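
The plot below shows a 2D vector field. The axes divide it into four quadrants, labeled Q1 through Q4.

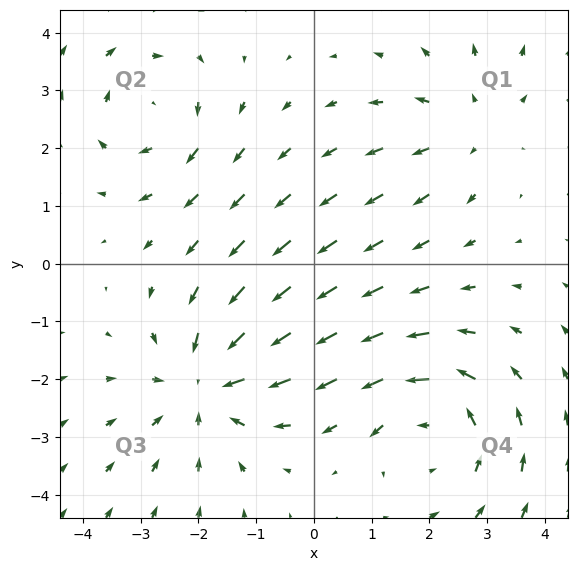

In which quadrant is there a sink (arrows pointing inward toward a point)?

The sink sits at approximately (-1.8, -2.1), which lies in quadrant Q3. The divergence there is about -4, negative as expected for a sink.

Q3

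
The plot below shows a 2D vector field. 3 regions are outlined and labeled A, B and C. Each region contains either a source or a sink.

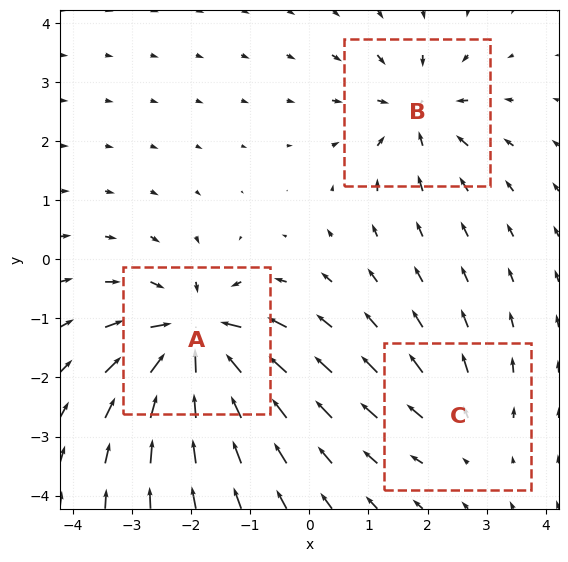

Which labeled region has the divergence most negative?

A

Divergence at each region's feature centre — A: about -6, B: about -4, C: about +2. Region A is most negative.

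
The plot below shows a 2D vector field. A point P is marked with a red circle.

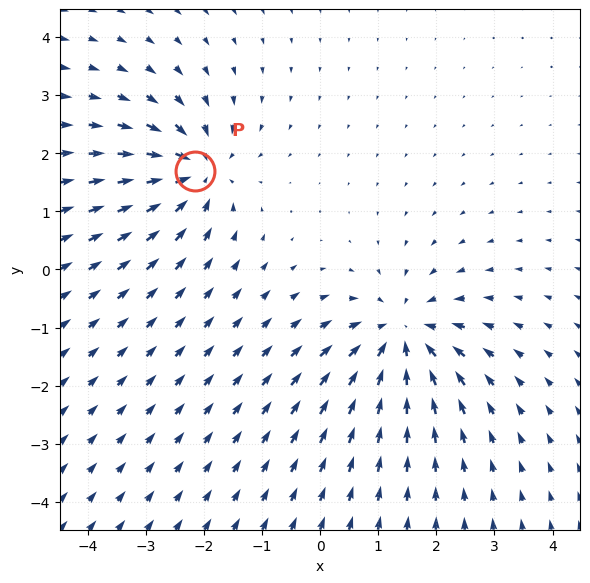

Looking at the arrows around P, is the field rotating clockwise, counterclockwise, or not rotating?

Near P at (-2.1, 1.7) the arrows show no circulation. The curl there is ≈0.

not rotating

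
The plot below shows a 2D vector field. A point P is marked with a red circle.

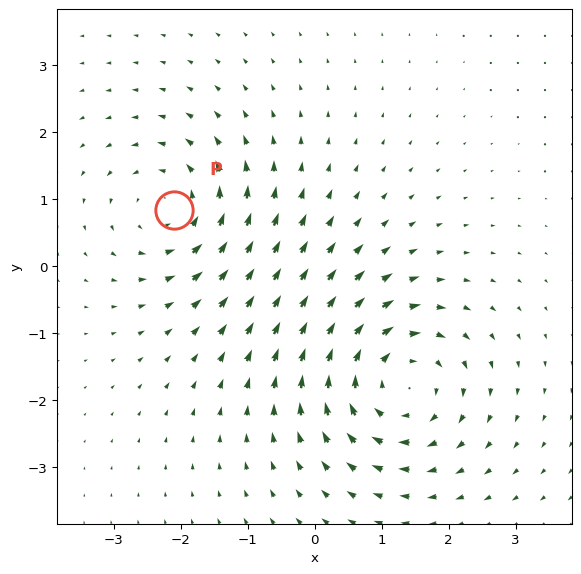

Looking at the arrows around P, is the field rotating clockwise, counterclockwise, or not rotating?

counterclockwise

Near P at (-2.1, 0.8) the arrows circulate counterclockwise. The curl (z-component) there is about +4; positive curl means counterclockwise rotation.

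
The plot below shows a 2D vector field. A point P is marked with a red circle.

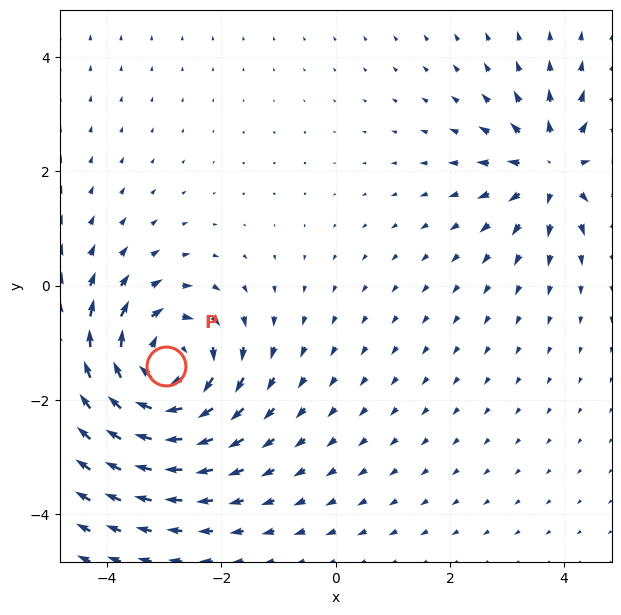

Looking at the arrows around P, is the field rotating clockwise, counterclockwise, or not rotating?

clockwise

Near P at (-3.0, -1.4) the arrows circulate clockwise. The curl (z-component) there is about -5; negative curl means clockwise rotation.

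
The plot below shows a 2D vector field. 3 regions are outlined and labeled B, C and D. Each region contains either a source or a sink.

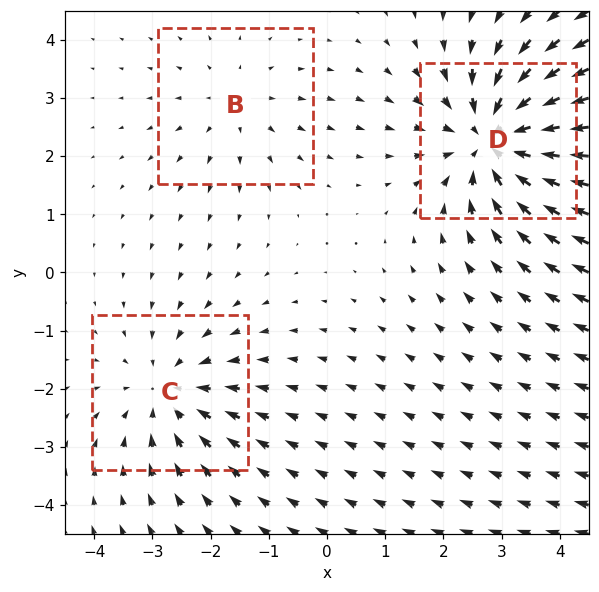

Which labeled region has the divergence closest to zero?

B

Divergence at each region's feature centre — B: about +2, C: about -3, D: about -5. Region B is closest to zero.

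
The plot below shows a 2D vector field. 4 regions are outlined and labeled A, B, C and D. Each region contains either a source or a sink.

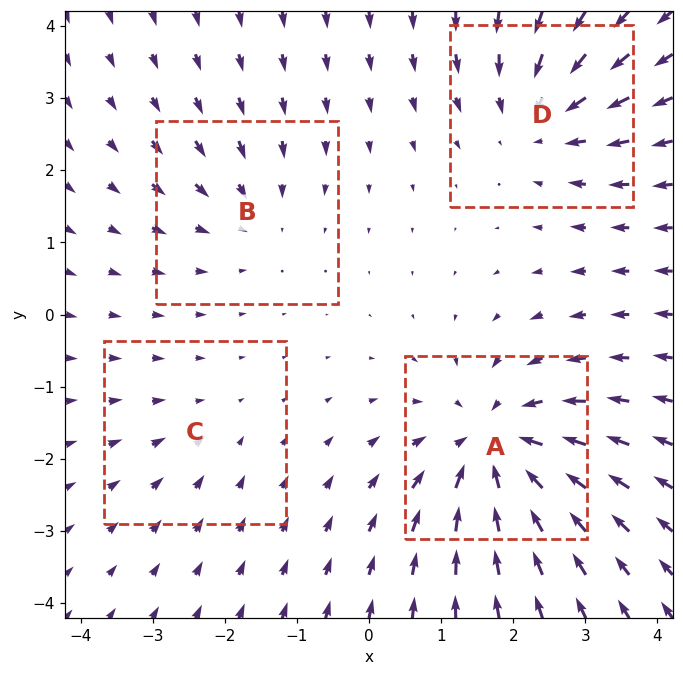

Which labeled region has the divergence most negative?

Divergence at each region's feature centre — A: about -7, B: about -3, C: about -2, D: about -5. Region A is most negative.

A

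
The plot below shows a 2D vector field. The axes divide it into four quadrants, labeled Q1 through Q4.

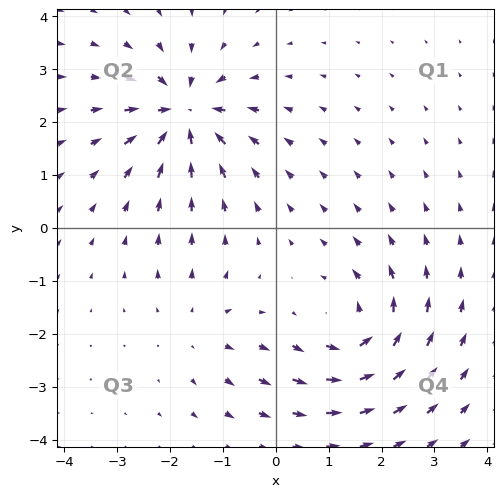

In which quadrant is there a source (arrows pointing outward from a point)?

The source sits at approximately (-1.4, -1.9), which lies in quadrant Q3. The divergence there is about +2, positive as expected for a source.

Q3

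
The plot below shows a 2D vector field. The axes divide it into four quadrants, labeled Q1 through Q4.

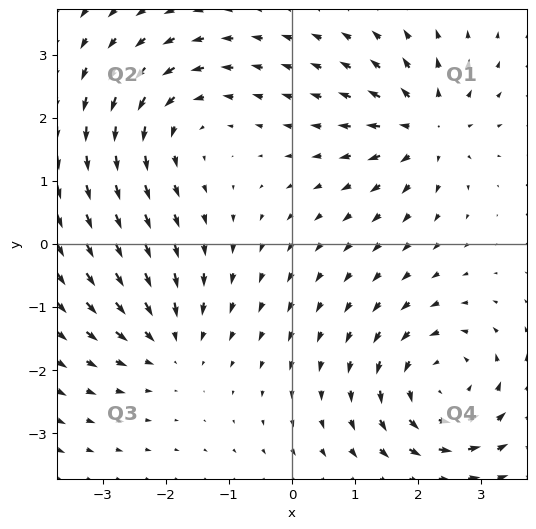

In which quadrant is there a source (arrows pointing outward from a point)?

Q1

The source sits at approximately (2.1, 1.8), which lies in quadrant Q1. The divergence there is about +5, positive as expected for a source.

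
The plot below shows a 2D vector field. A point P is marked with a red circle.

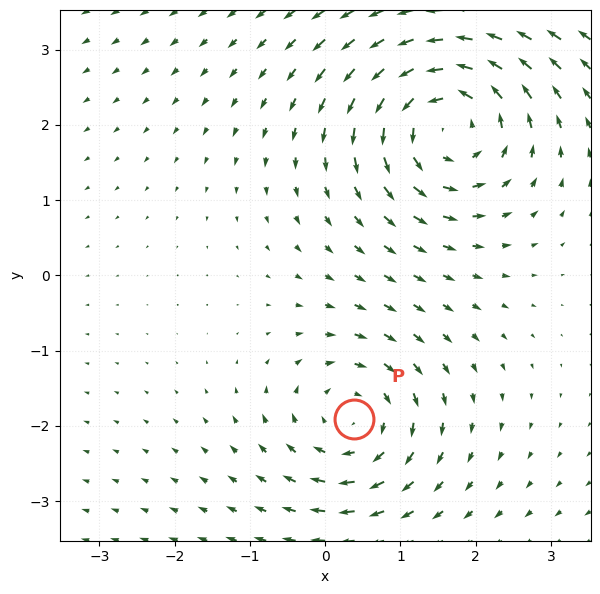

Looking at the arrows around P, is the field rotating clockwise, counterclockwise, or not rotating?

Near P at (0.4, -1.9) the arrows circulate clockwise. The curl (z-component) there is about -4; negative curl means clockwise rotation.

clockwise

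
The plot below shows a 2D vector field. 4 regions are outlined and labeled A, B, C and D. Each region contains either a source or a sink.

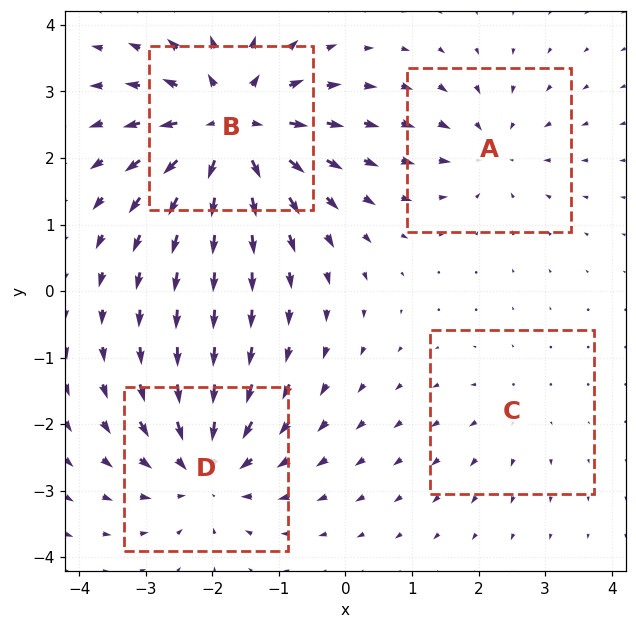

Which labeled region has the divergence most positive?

Divergence at each region's feature centre — A: about -4, B: about +8, C: about +2, D: about -5. Region B is most positive.

B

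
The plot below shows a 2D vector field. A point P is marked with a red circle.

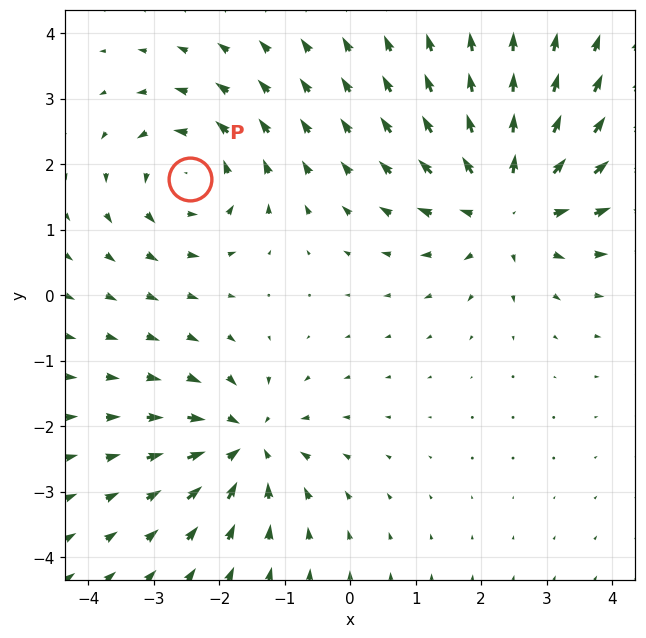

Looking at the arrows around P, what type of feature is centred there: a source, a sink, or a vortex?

vortex

At P (-2.5, 1.8) the arrows circulate counterclockwise. Divergence ≈0, curl about +3 — near-zero divergence with nonzero curl is a vortex.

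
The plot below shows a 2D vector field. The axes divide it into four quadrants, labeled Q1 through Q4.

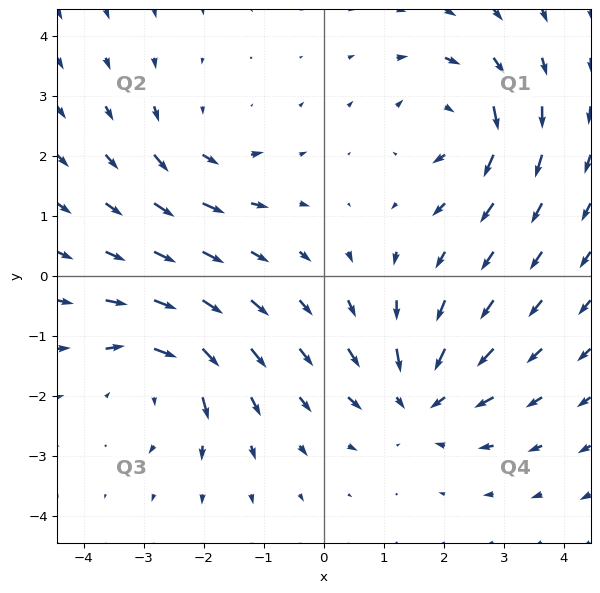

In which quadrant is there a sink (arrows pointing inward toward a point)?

The sink sits at approximately (1.6, -2.0), which lies in quadrant Q4. The divergence there is about -5, negative as expected for a sink.

Q4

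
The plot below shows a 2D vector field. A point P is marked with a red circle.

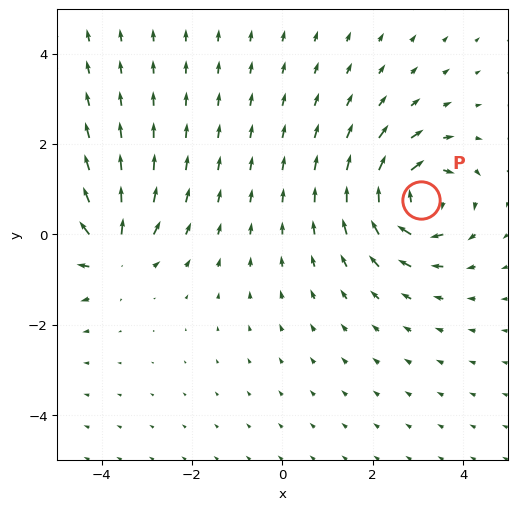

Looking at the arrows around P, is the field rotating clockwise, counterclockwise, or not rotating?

Near P at (3.1, 0.8) the arrows circulate clockwise. The curl (z-component) there is about -6; negative curl means clockwise rotation.

clockwise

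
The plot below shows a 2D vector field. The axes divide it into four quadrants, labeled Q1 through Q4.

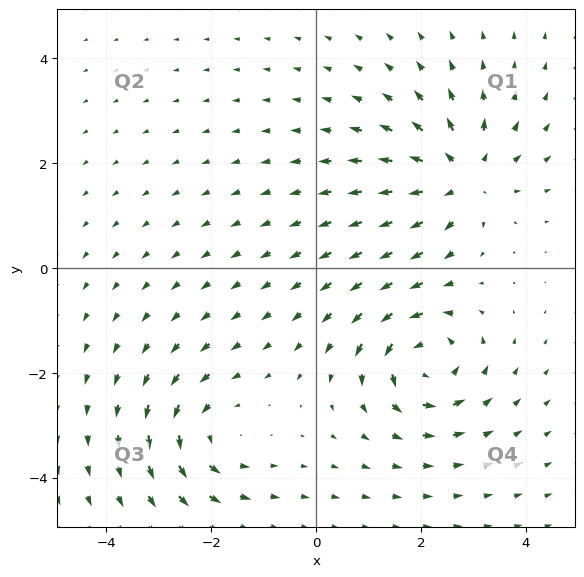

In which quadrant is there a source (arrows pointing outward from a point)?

Q1

The source sits at approximately (2.8, 1.7), which lies in quadrant Q1. The divergence there is about +5, positive as expected for a source.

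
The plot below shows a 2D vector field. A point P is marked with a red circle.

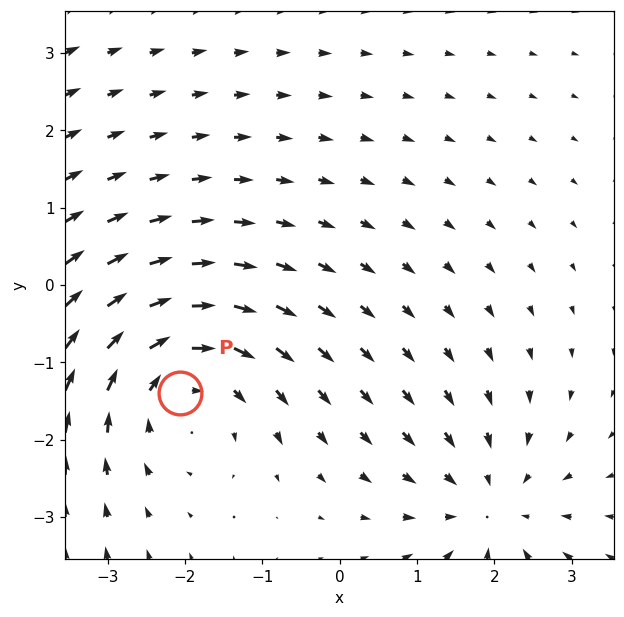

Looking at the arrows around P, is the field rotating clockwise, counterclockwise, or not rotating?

Near P at (-2.1, -1.4) the arrows circulate clockwise. The curl (z-component) there is about -3; negative curl means clockwise rotation.

clockwise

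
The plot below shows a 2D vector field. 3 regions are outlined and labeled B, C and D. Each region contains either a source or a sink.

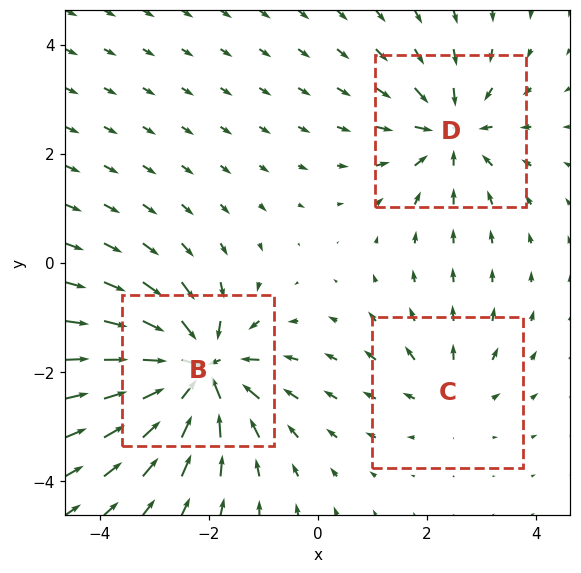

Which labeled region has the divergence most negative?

Divergence at each region's feature centre — B: about -6, C: about +2, D: about -4. Region B is most negative.

B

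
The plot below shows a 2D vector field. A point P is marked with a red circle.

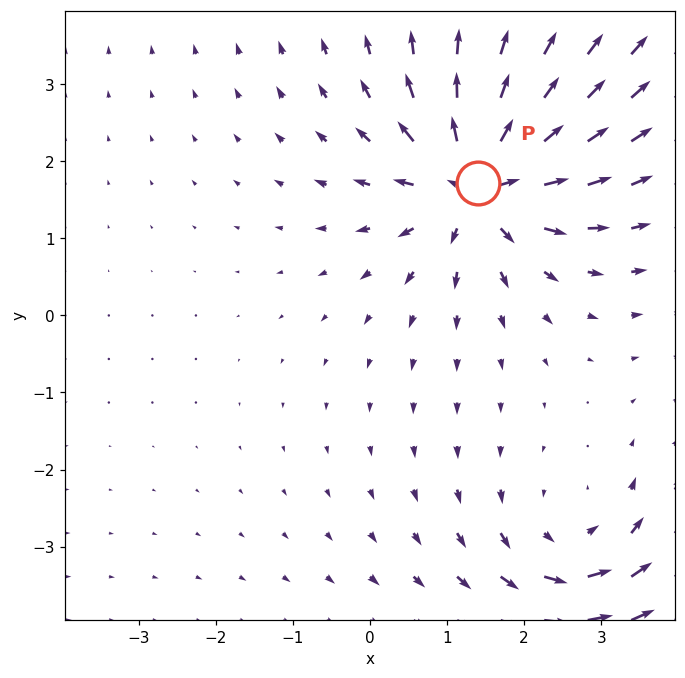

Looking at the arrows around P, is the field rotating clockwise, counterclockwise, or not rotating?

Near P at (1.4, 1.7) the arrows show no circulation. The curl there is ≈0.

not rotating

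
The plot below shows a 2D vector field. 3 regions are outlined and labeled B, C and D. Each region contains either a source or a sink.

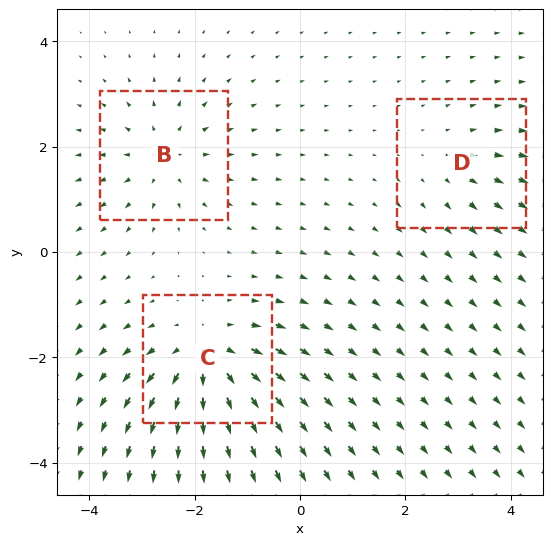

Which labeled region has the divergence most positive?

Divergence at each region's feature centre — B: about +3, C: about +5, D: about +2. Region C is most positive.

C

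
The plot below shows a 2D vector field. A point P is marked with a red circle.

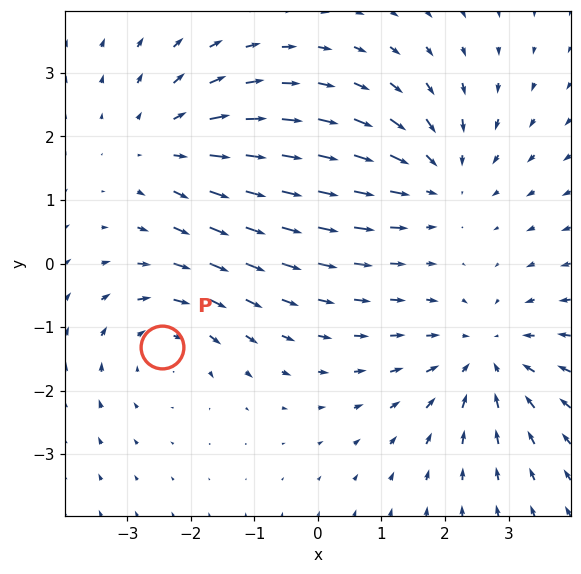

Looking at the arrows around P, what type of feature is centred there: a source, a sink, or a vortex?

vortex

At P (-2.5, -1.3) the arrows circulate clockwise. Divergence ≈0, curl about -4 — near-zero divergence with nonzero curl is a vortex.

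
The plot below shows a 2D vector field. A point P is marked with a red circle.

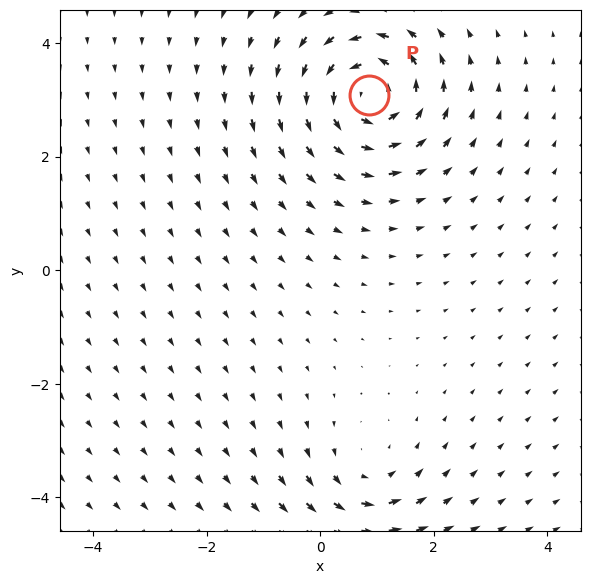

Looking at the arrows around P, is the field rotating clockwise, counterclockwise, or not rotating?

Near P at (0.9, 3.1) the arrows circulate counterclockwise. The curl (z-component) there is about +6; positive curl means counterclockwise rotation.

counterclockwise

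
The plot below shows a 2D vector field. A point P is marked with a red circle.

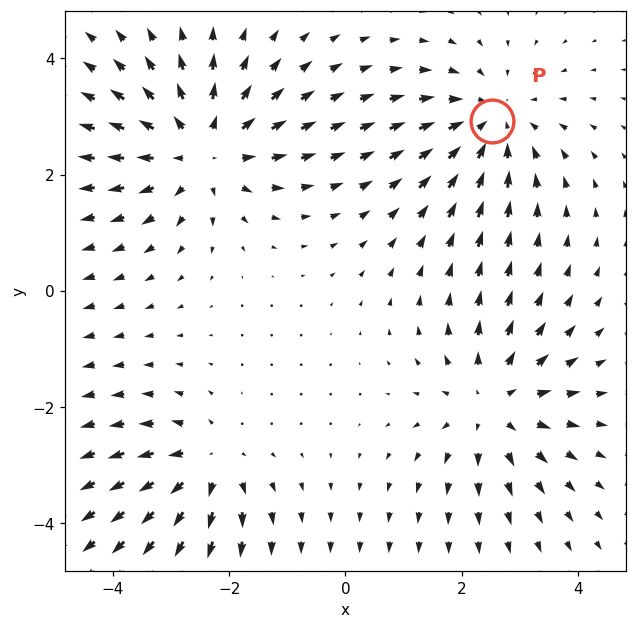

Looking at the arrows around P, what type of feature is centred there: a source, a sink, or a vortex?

At P (2.5, 2.9) the arrows converge inward. Divergence about -3, curl ≈0 — negative divergence with near-zero curl is a sink.

sink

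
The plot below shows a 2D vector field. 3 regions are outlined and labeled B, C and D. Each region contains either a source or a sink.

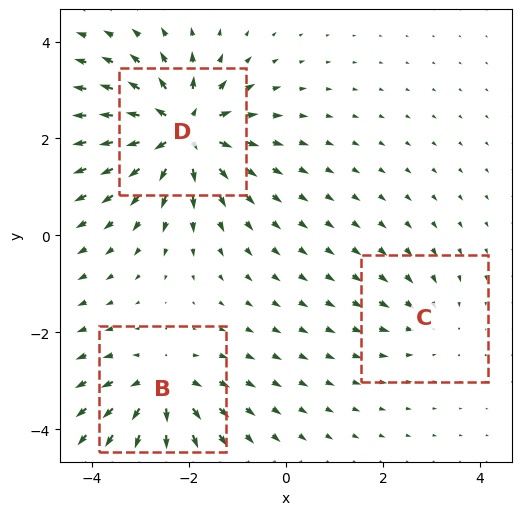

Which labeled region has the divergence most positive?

Divergence at each region's feature centre — B: about +4, C: about -2, D: about +6. Region D is most positive.

D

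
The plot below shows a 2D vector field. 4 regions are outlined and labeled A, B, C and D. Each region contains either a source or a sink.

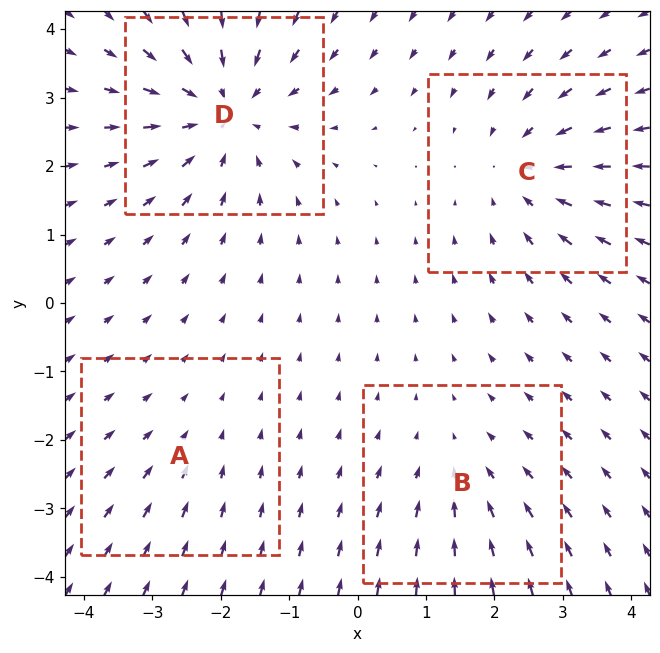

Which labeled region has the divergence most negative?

Divergence at each region's feature centre — A: about -2, B: about -3, C: about -4, D: about -6. Region D is most negative.

D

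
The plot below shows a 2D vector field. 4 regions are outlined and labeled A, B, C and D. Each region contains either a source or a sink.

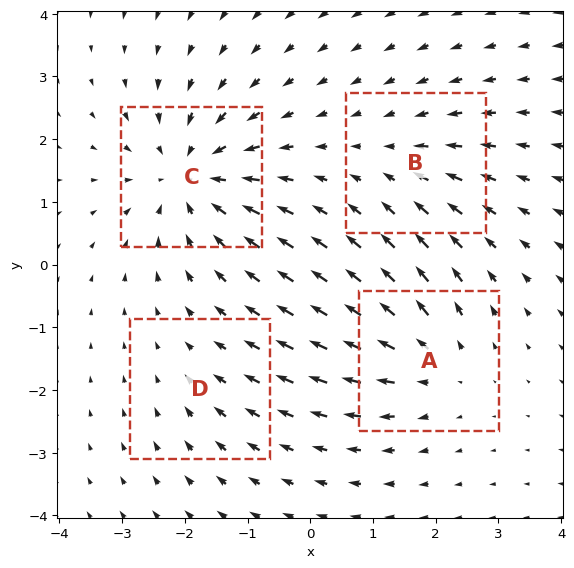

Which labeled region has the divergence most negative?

Divergence at each region's feature centre — A: about +4, B: about -3, C: about -6, D: about -2. Region C is most negative.

C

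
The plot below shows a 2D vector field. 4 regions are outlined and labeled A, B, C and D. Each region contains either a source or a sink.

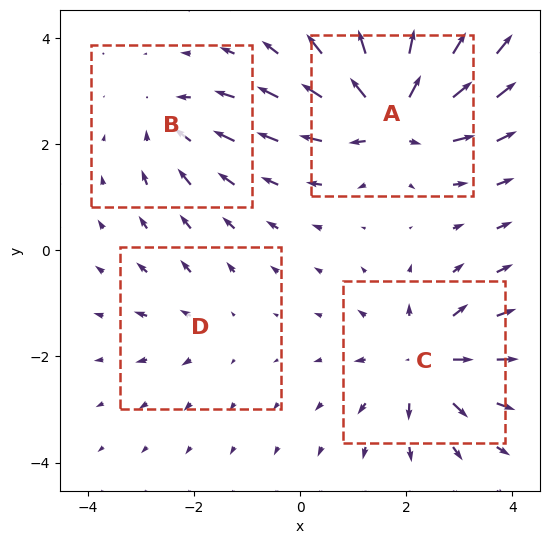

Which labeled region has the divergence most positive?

A

Divergence at each region's feature centre — A: about +7, B: about -3, C: about +5, D: about +2. Region A is most positive.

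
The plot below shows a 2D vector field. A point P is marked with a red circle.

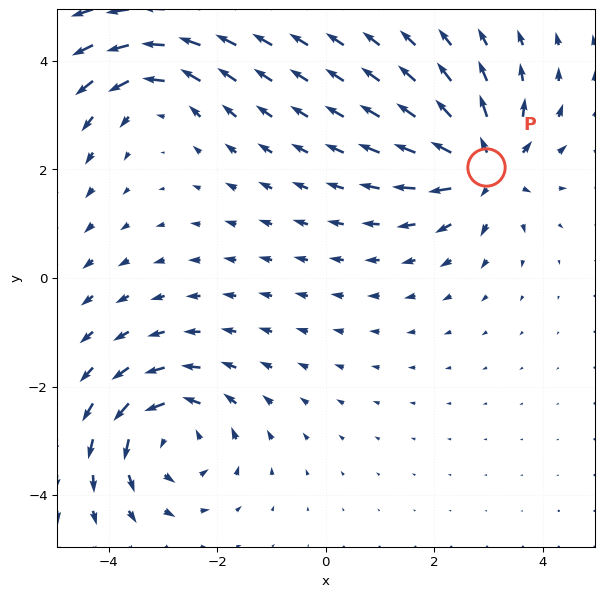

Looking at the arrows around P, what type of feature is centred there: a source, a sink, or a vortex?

source

At P (2.9, 2.0) the arrows spread outward. Divergence about +5, curl ≈0 — positive divergence with near-zero curl is a source.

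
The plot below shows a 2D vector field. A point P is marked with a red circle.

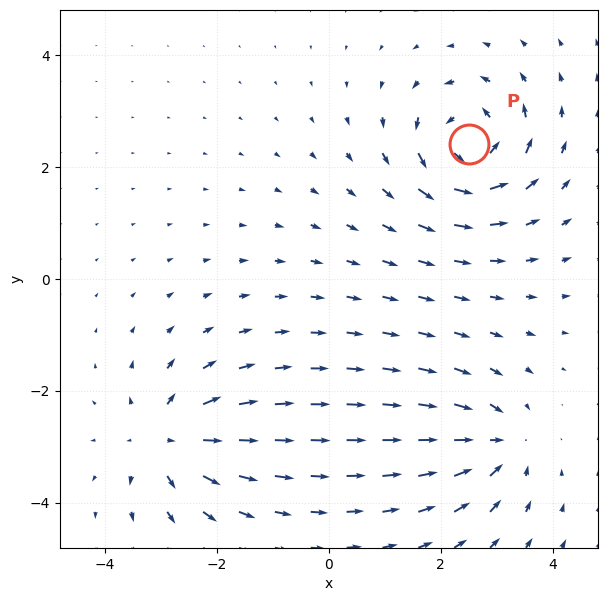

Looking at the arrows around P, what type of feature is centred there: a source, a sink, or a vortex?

vortex

At P (2.5, 2.4) the arrows circulate counterclockwise. Divergence ≈0, curl about +7 — near-zero divergence with nonzero curl is a vortex.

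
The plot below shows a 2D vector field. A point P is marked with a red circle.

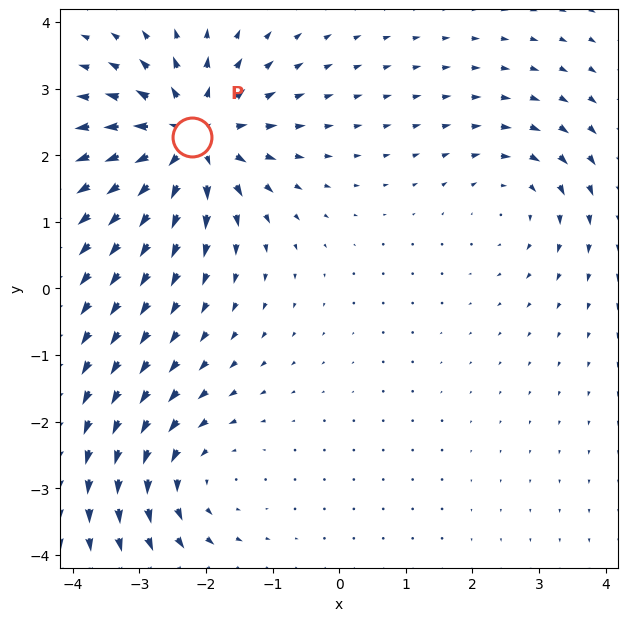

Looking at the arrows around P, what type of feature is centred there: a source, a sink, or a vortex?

At P (-2.2, 2.3) the arrows spread outward. Divergence about +6, curl ≈0 — positive divergence with near-zero curl is a source.

source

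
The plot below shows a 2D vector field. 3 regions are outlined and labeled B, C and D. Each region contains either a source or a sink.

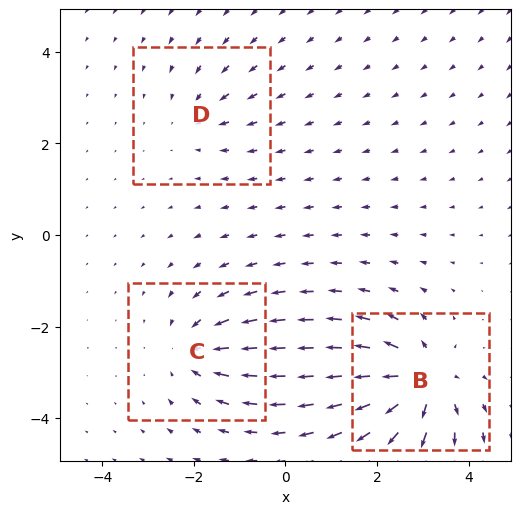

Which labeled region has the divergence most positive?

Divergence at each region's feature centre — B: about +5, C: about -4, D: about -2. Region B is most positive.

B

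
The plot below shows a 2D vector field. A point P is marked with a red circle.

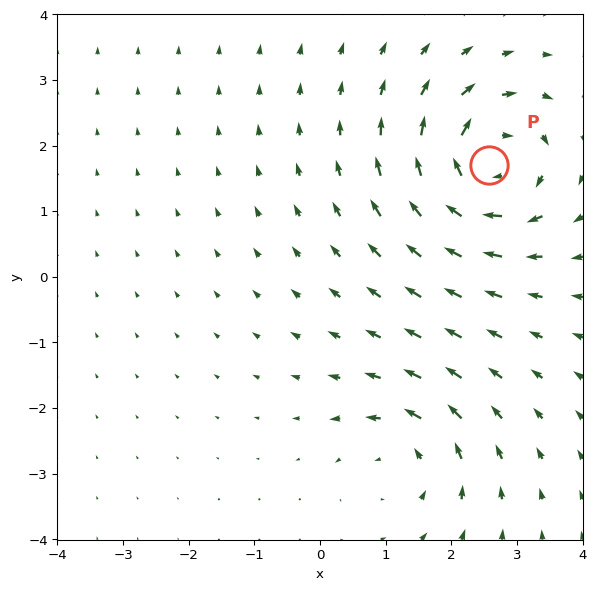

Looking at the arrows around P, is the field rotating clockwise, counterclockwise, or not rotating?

clockwise

Near P at (2.6, 1.7) the arrows circulate clockwise. The curl (z-component) there is about -6; negative curl means clockwise rotation.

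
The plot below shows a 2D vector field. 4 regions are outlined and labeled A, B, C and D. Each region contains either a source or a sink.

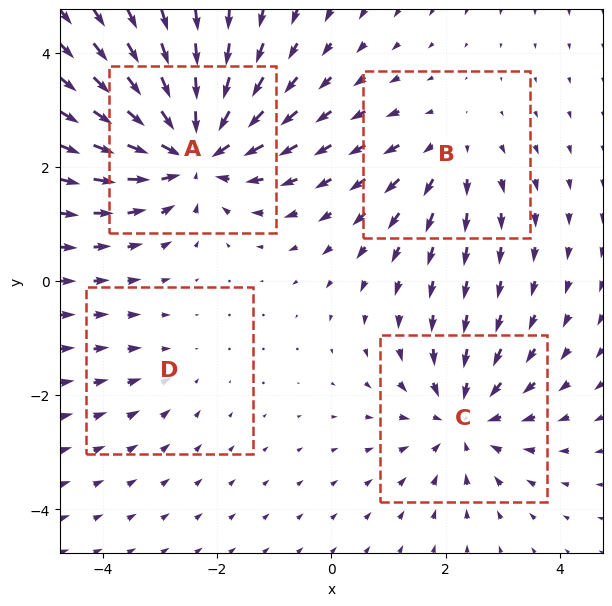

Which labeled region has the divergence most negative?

Divergence at each region's feature centre — A: about -7, B: about +3, C: about -5, D: about -2. Region A is most negative.

A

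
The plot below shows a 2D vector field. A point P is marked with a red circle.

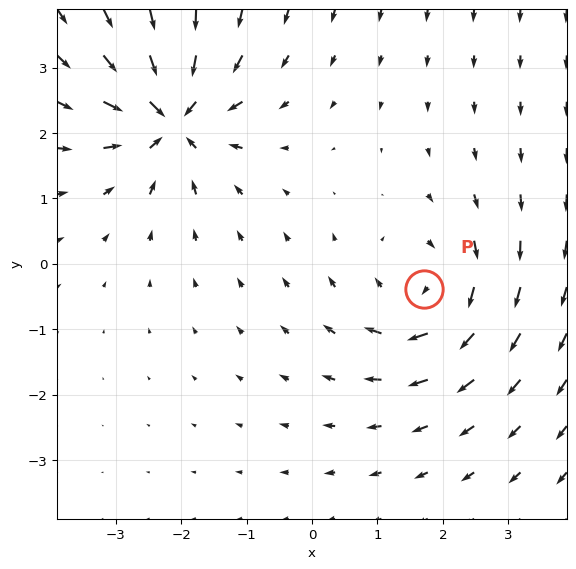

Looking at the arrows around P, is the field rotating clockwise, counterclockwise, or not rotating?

clockwise

Near P at (1.7, -0.4) the arrows circulate clockwise. The curl (z-component) there is about -3; negative curl means clockwise rotation.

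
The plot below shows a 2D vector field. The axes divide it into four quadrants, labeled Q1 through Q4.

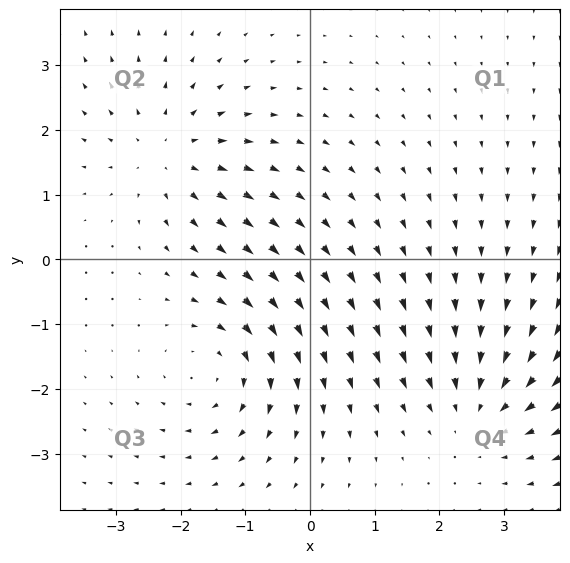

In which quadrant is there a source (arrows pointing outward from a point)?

Q2

The source sits at approximately (-2.2, 1.6), which lies in quadrant Q2. The divergence there is about +4, positive as expected for a source.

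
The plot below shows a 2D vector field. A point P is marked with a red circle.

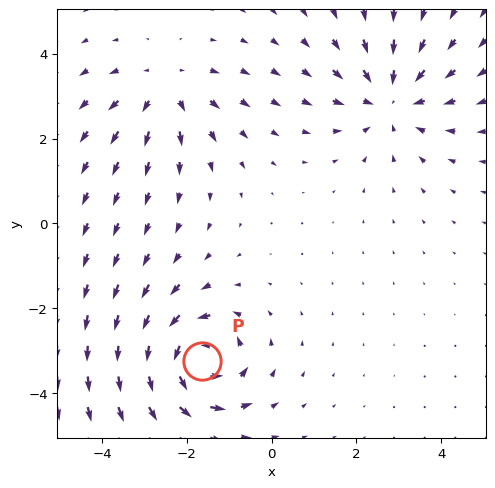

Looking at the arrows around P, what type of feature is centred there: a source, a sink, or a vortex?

vortex

At P (-1.7, -3.2) the arrows circulate counterclockwise. Divergence ≈0, curl about +6 — near-zero divergence with nonzero curl is a vortex.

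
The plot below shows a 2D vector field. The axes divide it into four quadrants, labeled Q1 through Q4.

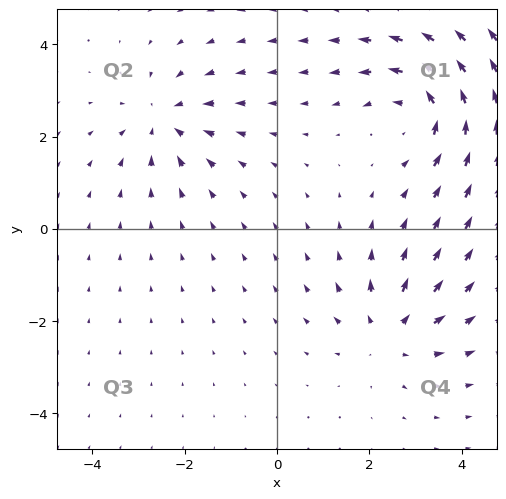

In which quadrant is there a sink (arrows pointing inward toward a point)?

Q2

The sink sits at approximately (-2.4, 2.3), which lies in quadrant Q2. The divergence there is about -4, negative as expected for a sink.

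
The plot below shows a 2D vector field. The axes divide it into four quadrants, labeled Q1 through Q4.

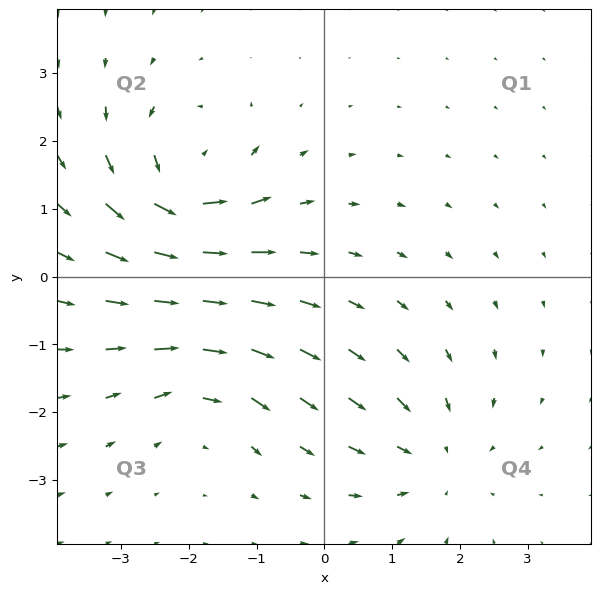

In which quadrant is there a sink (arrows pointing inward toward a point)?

The sink sits at approximately (1.6, -2.7), which lies in quadrant Q4. The divergence there is about -4, negative as expected for a sink.

Q4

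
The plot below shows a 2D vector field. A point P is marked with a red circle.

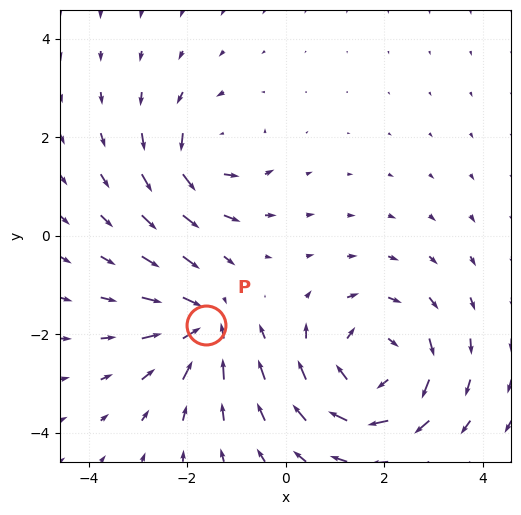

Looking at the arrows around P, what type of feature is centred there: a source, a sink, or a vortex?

sink

At P (-1.6, -1.8) the arrows converge inward. Divergence about -4, curl ≈0 — negative divergence with near-zero curl is a sink.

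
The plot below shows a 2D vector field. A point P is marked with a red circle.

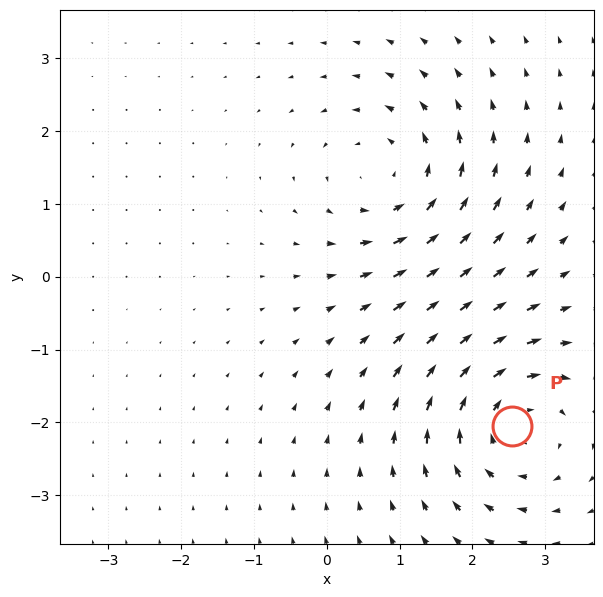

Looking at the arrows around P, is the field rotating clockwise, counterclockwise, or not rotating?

clockwise

Near P at (2.5, -2.1) the arrows circulate clockwise. The curl (z-component) there is about -4; negative curl means clockwise rotation.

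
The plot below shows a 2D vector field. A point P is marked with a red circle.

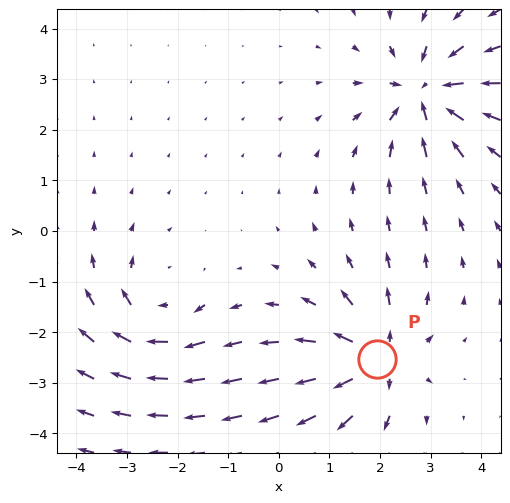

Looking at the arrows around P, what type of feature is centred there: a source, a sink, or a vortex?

source

At P (1.9, -2.5) the arrows spread outward. Divergence about +6, curl ≈0 — positive divergence with near-zero curl is a source.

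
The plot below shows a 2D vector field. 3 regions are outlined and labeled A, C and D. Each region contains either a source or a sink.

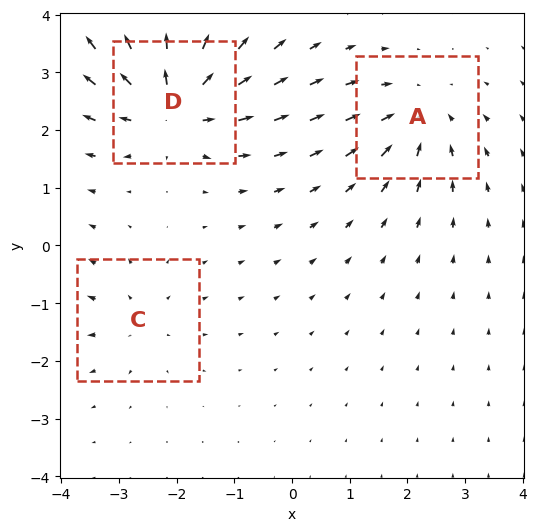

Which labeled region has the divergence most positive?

Divergence at each region's feature centre — A: about -3, C: about +2, D: about +5. Region D is most positive.

D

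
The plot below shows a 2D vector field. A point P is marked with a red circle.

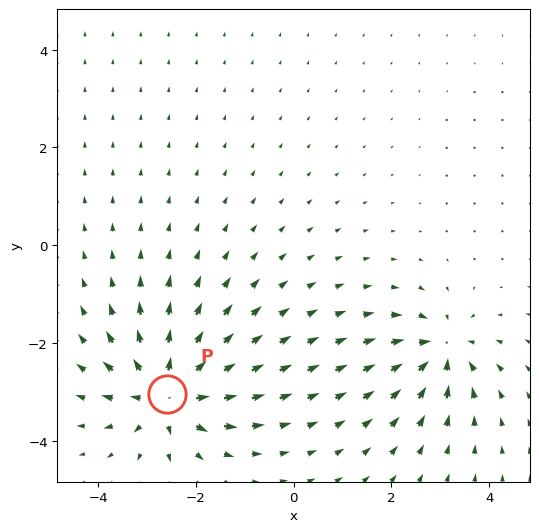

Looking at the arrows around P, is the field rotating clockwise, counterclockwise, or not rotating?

Near P at (-2.6, -3.0) the arrows show no circulation. The curl there is ≈0.

not rotating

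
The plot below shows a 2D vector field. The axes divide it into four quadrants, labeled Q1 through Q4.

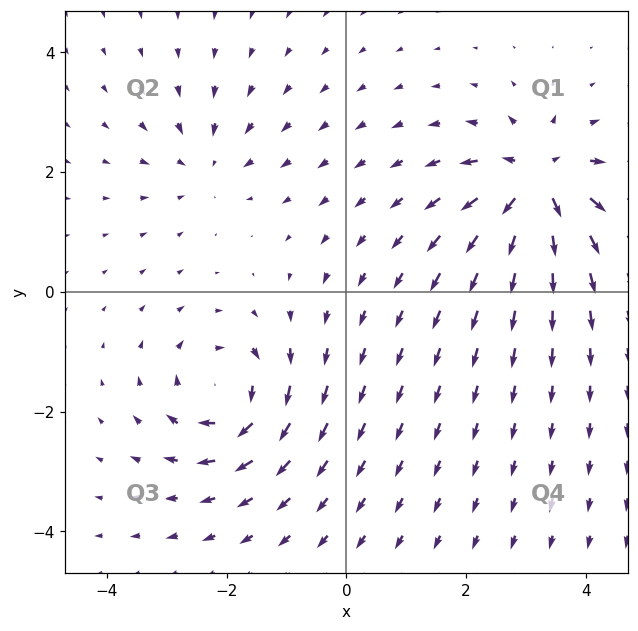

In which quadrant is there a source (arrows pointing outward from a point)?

Q1

The source sits at approximately (3.2, 1.8), which lies in quadrant Q1. The divergence there is about +7, positive as expected for a source.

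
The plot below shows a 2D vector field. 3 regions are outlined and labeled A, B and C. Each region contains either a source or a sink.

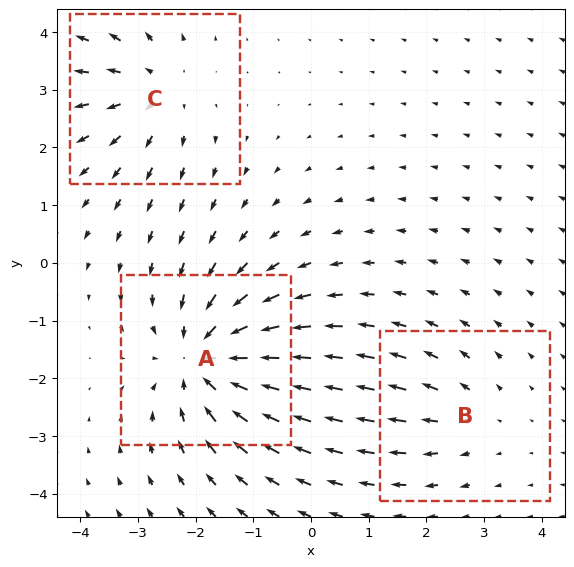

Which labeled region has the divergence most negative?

A

Divergence at each region's feature centre — A: about -4, B: about +2, C: about +3. Region A is most negative.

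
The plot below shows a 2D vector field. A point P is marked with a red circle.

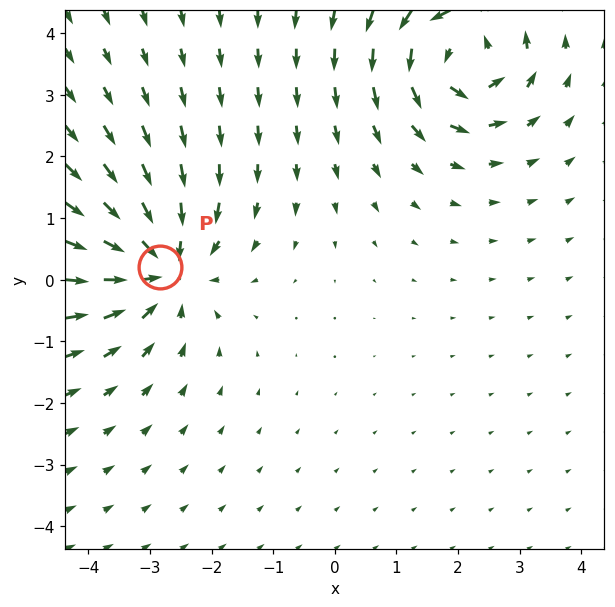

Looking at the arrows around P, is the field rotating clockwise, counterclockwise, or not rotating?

Near P at (-2.8, 0.2) the arrows show no circulation. The curl there is ≈0.

not rotating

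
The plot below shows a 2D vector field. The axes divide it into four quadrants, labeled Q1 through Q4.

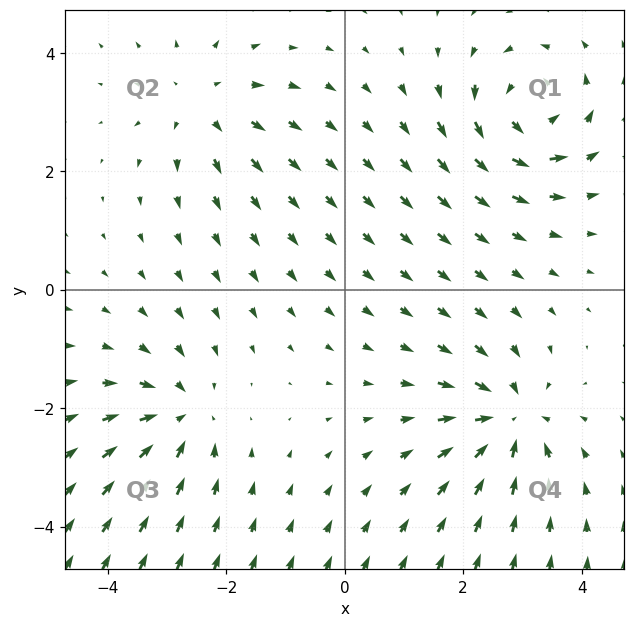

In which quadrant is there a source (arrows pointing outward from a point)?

Q2

The source sits at approximately (-2.4, 3.1), which lies in quadrant Q2. The divergence there is about +4, positive as expected for a source.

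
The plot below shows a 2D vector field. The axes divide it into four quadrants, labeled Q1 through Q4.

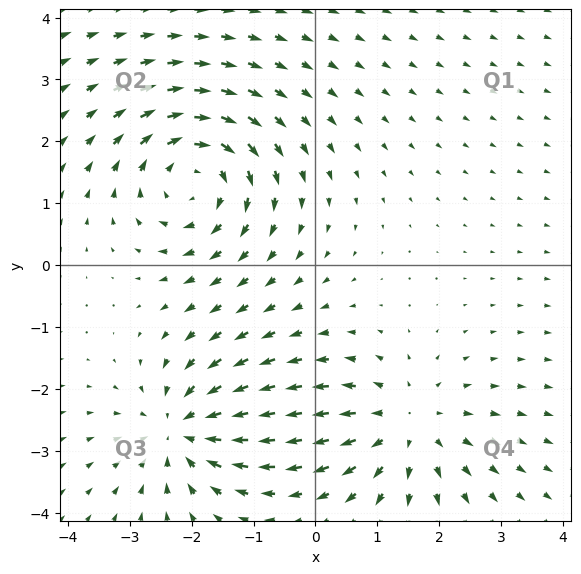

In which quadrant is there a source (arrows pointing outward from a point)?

Q4

The source sits at approximately (1.5, -2.6), which lies in quadrant Q4. The divergence there is about +3, positive as expected for a source.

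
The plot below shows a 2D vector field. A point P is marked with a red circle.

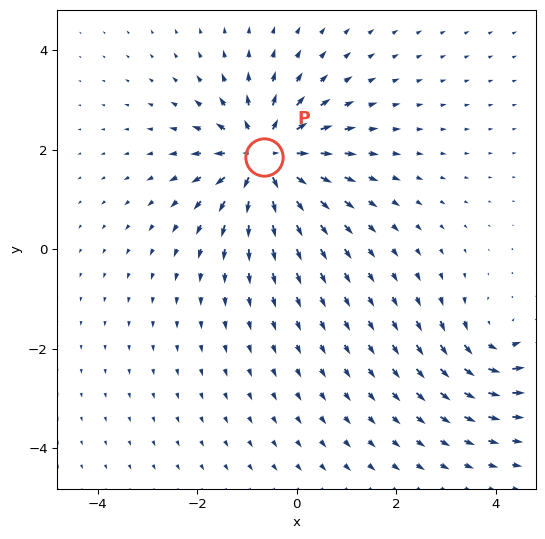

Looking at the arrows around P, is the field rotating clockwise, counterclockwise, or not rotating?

Near P at (-0.7, 1.8) the arrows show no circulation. The curl there is ≈0.

not rotating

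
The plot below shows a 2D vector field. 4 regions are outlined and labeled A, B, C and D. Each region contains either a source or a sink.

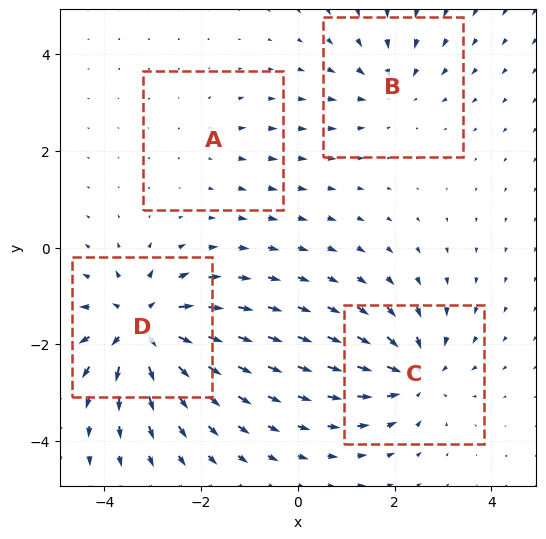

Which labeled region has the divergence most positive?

Divergence at each region's feature centre — A: about +2, B: about -4, C: about -5, D: about +7. Region D is most positive.

D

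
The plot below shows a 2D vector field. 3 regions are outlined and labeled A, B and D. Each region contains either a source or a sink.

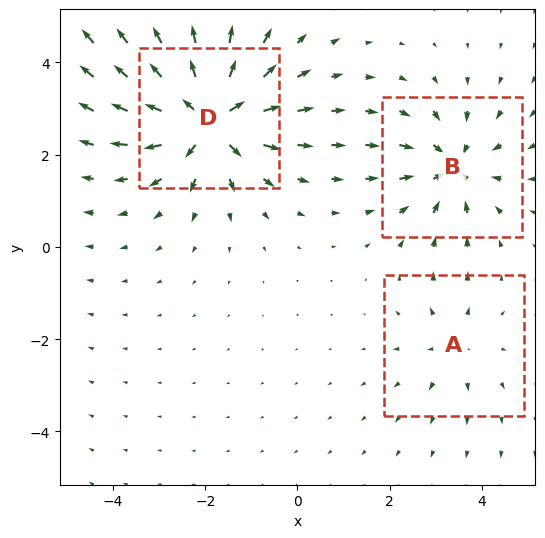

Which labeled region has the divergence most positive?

D

Divergence at each region's feature centre — A: about +2, B: about -4, D: about +6. Region D is most positive.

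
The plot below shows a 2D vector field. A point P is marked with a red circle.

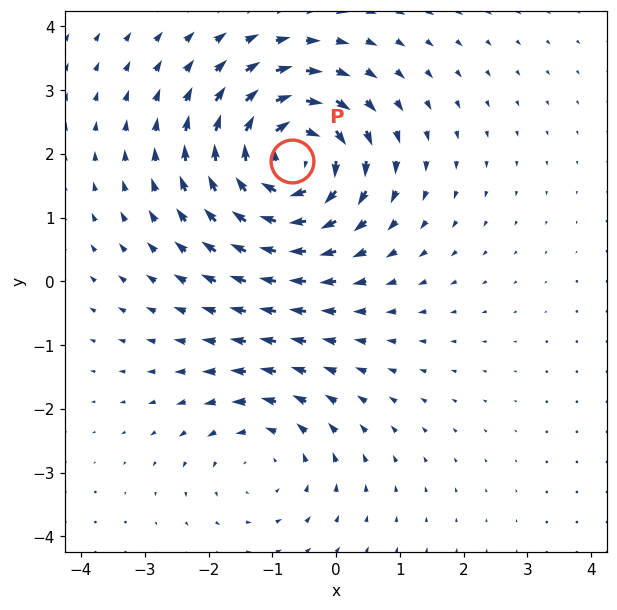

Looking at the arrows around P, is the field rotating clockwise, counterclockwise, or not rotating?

Near P at (-0.7, 1.9) the arrows circulate clockwise. The curl (z-component) there is about -6; negative curl means clockwise rotation.

clockwise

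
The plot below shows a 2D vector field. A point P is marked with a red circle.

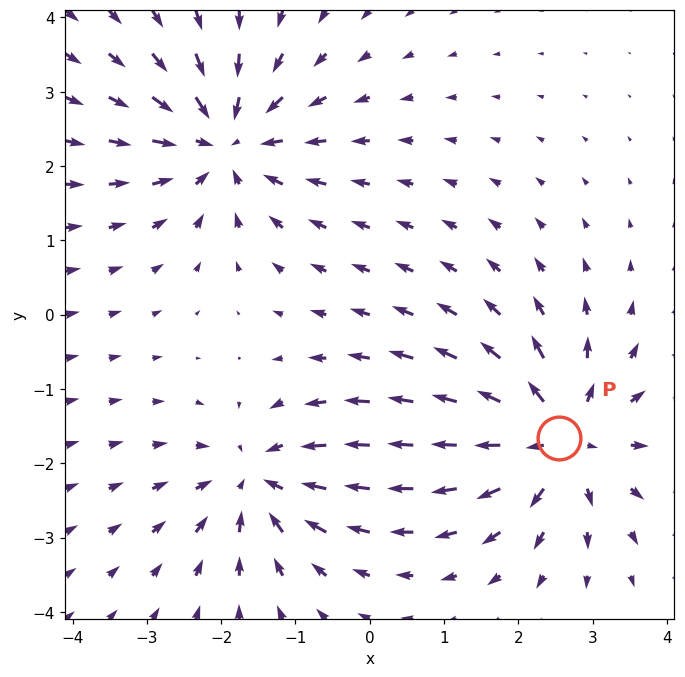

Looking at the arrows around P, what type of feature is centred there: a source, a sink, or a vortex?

At P (2.5, -1.7) the arrows spread outward. Divergence about +5, curl ≈0 — positive divergence with near-zero curl is a source.

source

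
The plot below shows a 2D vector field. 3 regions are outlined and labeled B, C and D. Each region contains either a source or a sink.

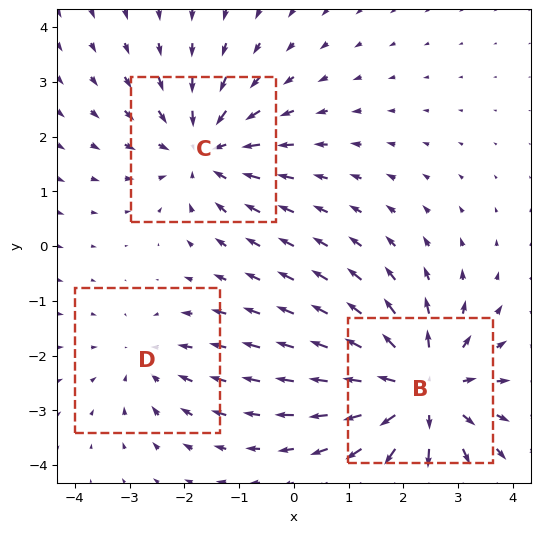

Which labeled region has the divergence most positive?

B

Divergence at each region's feature centre — B: about +4, C: about -3, D: about -2. Region B is most positive.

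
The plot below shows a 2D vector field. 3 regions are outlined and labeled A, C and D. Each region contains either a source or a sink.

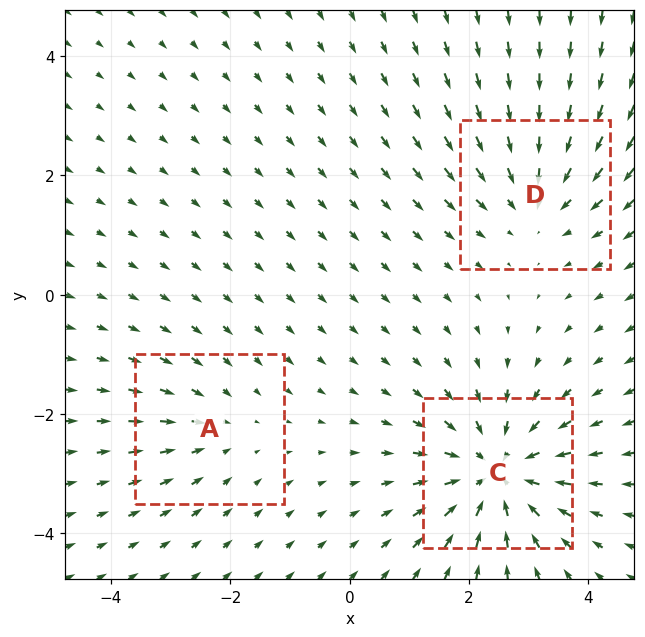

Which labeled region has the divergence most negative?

Divergence at each region's feature centre — A: about -2, C: about -5, D: about -3. Region C is most negative.

C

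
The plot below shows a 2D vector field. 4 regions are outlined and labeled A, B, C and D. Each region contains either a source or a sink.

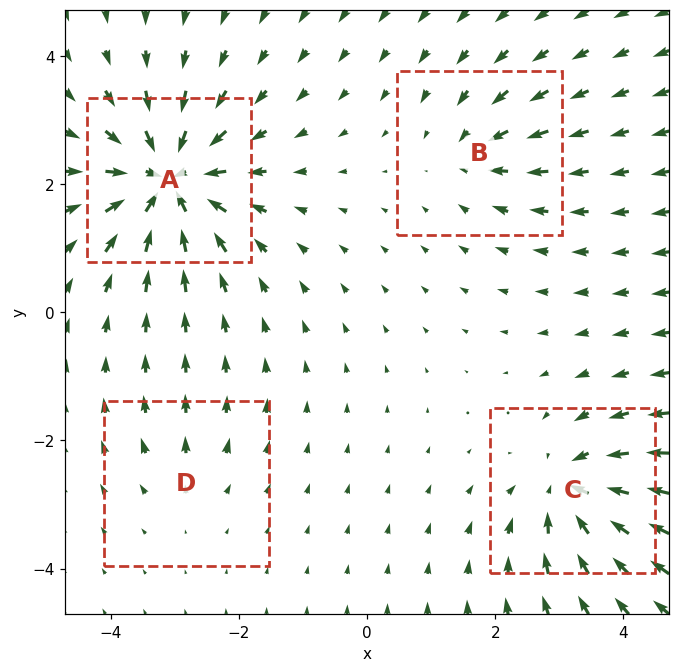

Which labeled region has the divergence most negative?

A

Divergence at each region's feature centre — A: about -9, B: about -4, C: about -7, D: about +2. Region A is most negative.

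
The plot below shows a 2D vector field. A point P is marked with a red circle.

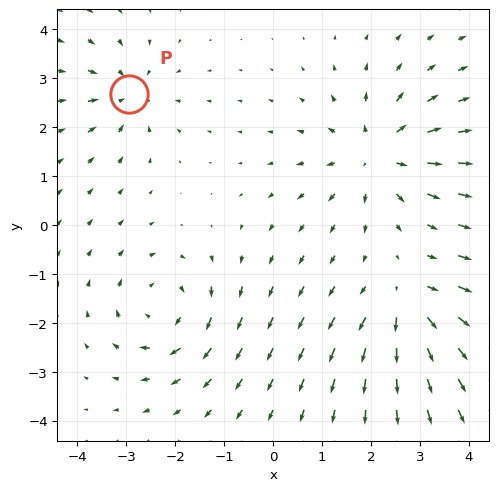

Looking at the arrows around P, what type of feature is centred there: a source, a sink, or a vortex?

sink

At P (-2.9, 2.7) the arrows converge inward. Divergence about -4, curl ≈0 — negative divergence with near-zero curl is a sink.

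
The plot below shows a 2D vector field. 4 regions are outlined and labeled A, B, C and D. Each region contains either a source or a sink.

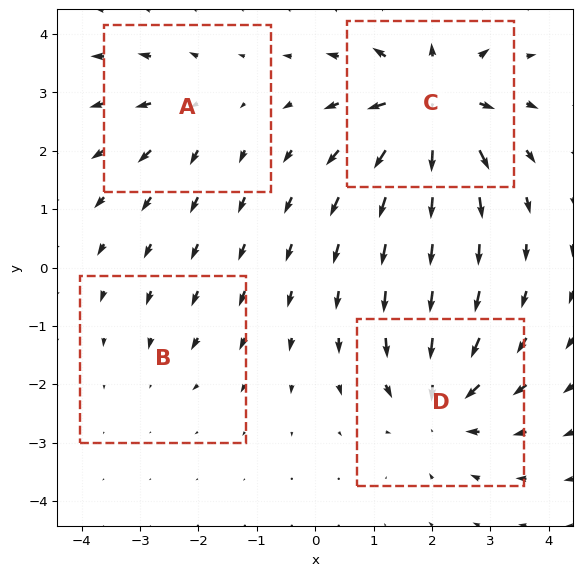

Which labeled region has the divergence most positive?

C

Divergence at each region's feature centre — A: about +3, B: about -2, C: about +7, D: about -5. Region C is most positive.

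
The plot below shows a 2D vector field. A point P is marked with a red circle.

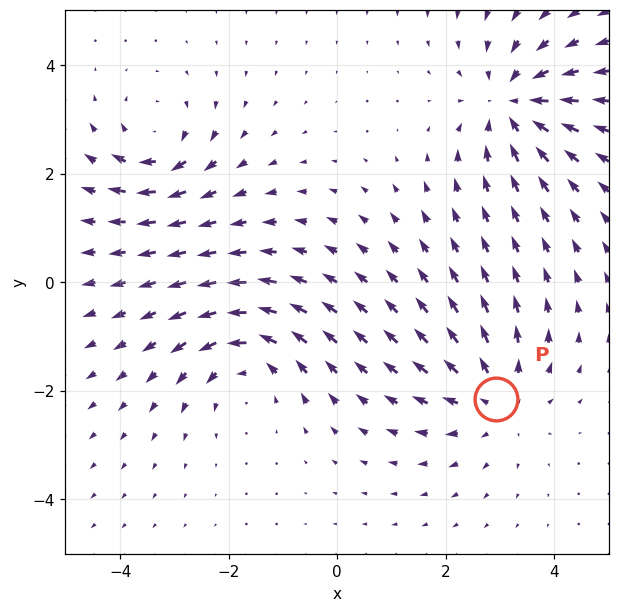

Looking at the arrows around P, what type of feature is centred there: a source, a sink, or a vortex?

source

At P (2.9, -2.2) the arrows spread outward. Divergence about +4, curl ≈0 — positive divergence with near-zero curl is a source.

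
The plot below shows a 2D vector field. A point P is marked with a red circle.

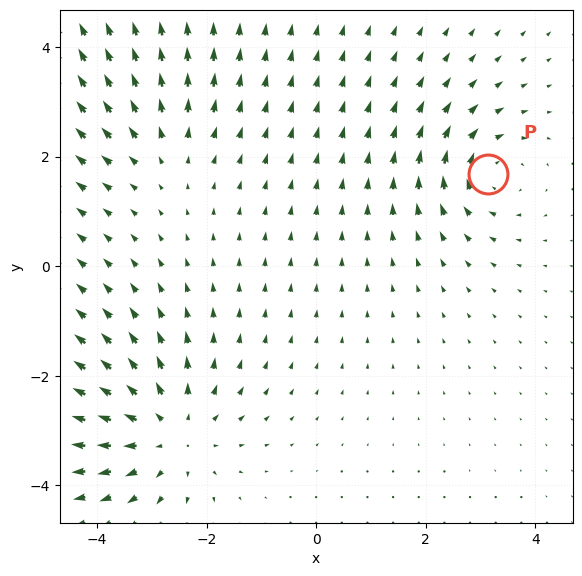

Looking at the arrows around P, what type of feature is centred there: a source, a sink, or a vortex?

At P (3.1, 1.7) the arrows circulate clockwise. Divergence ≈0, curl about -4 — near-zero divergence with nonzero curl is a vortex.

vortex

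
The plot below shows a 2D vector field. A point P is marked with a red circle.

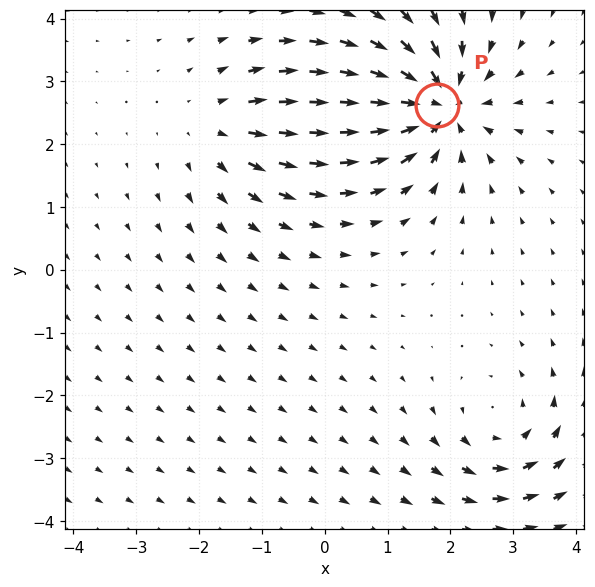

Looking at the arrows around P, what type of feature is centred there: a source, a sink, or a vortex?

sink

At P (1.8, 2.6) the arrows converge inward. Divergence about -6, curl ≈0 — negative divergence with near-zero curl is a sink.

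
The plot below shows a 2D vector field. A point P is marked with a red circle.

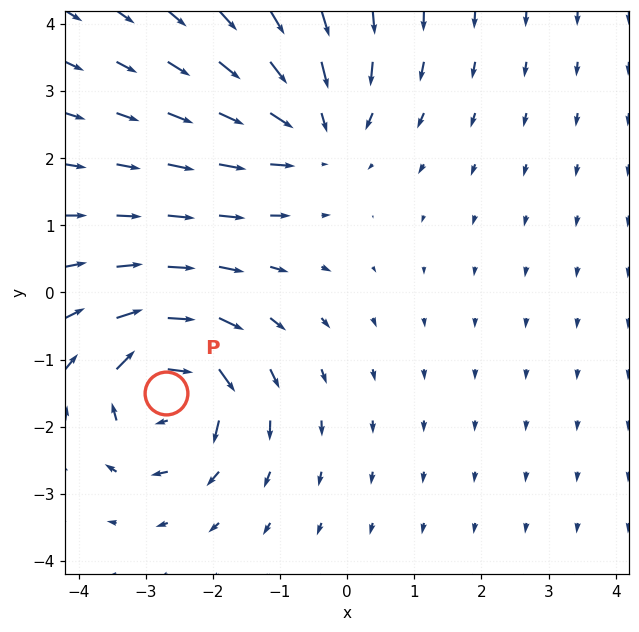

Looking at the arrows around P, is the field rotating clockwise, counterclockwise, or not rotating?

Near P at (-2.7, -1.5) the arrows circulate clockwise. The curl (z-component) there is about -4; negative curl means clockwise rotation.

clockwise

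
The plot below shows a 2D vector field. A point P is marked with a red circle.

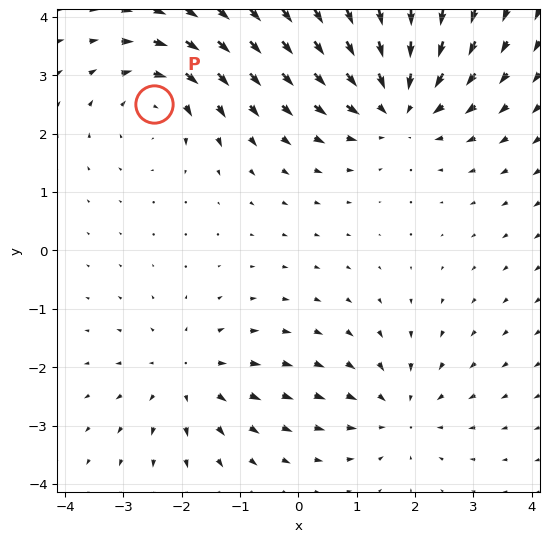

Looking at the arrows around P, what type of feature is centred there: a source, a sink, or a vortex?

vortex

At P (-2.5, 2.5) the arrows circulate clockwise. Divergence ≈0, curl about -4 — near-zero divergence with nonzero curl is a vortex.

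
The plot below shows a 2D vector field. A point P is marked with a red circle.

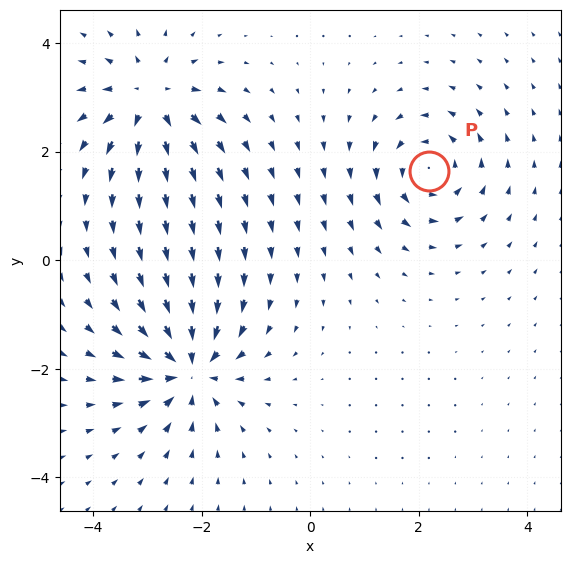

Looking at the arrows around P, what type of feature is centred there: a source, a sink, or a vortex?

vortex

At P (2.2, 1.6) the arrows circulate counterclockwise. Divergence ≈0, curl about +5 — near-zero divergence with nonzero curl is a vortex.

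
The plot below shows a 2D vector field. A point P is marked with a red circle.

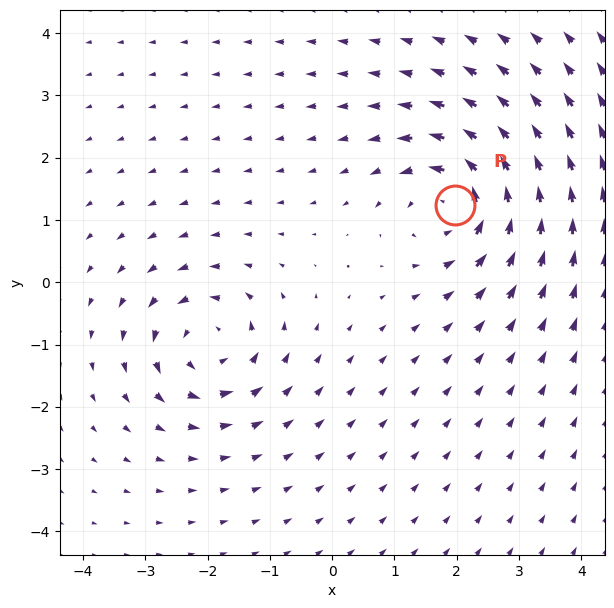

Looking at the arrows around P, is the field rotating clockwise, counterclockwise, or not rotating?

counterclockwise

Near P at (2.0, 1.2) the arrows circulate counterclockwise. The curl (z-component) there is about +4; positive curl means counterclockwise rotation.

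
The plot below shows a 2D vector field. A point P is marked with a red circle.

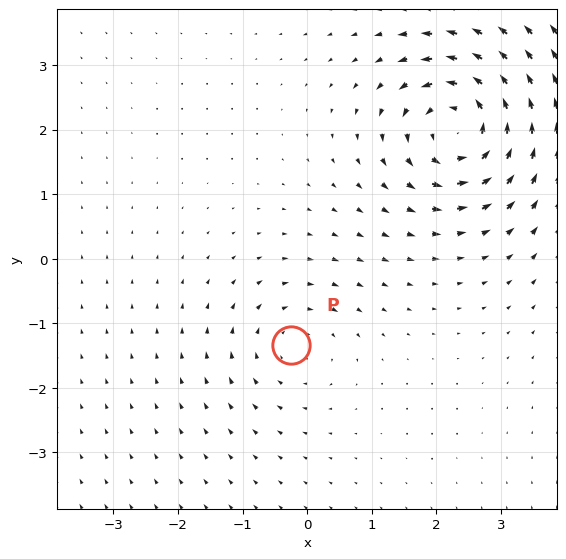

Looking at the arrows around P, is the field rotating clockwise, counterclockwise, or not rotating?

clockwise

Near P at (-0.2, -1.3) the arrows circulate clockwise. The curl (z-component) there is about -3; negative curl means clockwise rotation.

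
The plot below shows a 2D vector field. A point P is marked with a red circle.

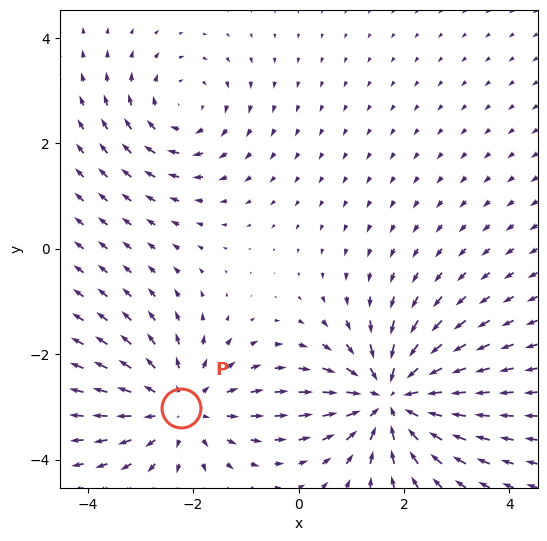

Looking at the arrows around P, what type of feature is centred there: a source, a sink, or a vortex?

source

At P (-2.2, -3.0) the arrows spread outward. Divergence about +3, curl ≈0 — positive divergence with near-zero curl is a source.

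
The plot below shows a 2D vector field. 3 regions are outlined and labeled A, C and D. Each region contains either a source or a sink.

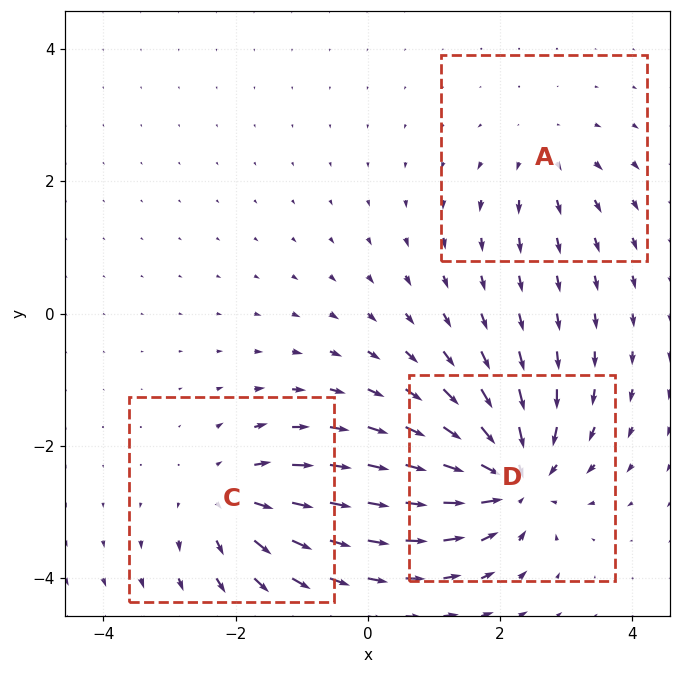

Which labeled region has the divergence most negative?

Divergence at each region's feature centre — A: about +2, C: about +4, D: about -6. Region D is most negative.

D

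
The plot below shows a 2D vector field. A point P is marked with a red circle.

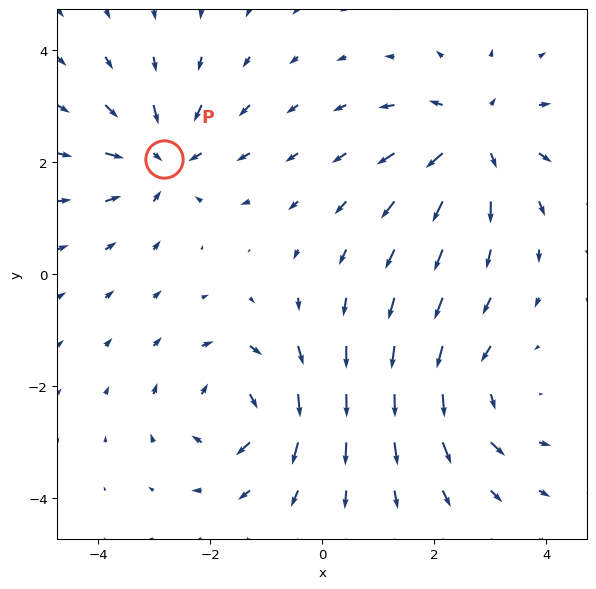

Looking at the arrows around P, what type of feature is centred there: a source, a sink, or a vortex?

sink

At P (-2.8, 2.0) the arrows converge inward. Divergence about -5, curl ≈0 — negative divergence with near-zero curl is a sink.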